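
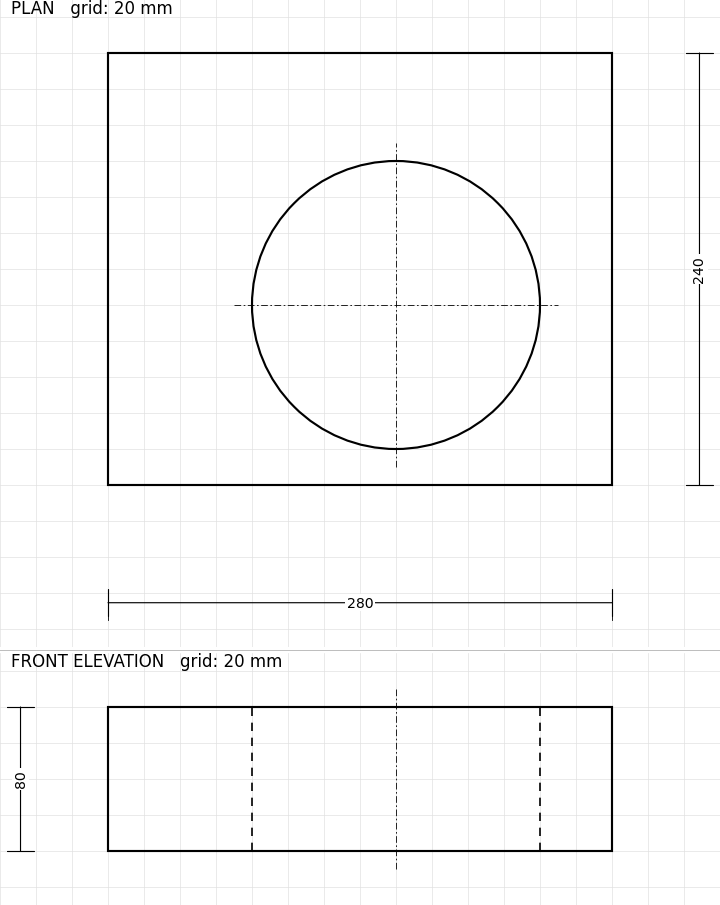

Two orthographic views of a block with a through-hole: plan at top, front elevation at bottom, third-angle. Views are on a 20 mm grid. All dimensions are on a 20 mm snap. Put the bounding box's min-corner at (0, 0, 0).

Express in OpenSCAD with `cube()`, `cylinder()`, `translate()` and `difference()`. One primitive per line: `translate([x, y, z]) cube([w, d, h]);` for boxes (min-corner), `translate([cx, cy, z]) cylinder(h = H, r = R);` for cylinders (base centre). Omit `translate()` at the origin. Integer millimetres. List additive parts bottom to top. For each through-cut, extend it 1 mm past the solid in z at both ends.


difference() {
  cube([280, 240, 80]);
  translate([160, 100, -1]) cylinder(h = 82, r = 80);
}


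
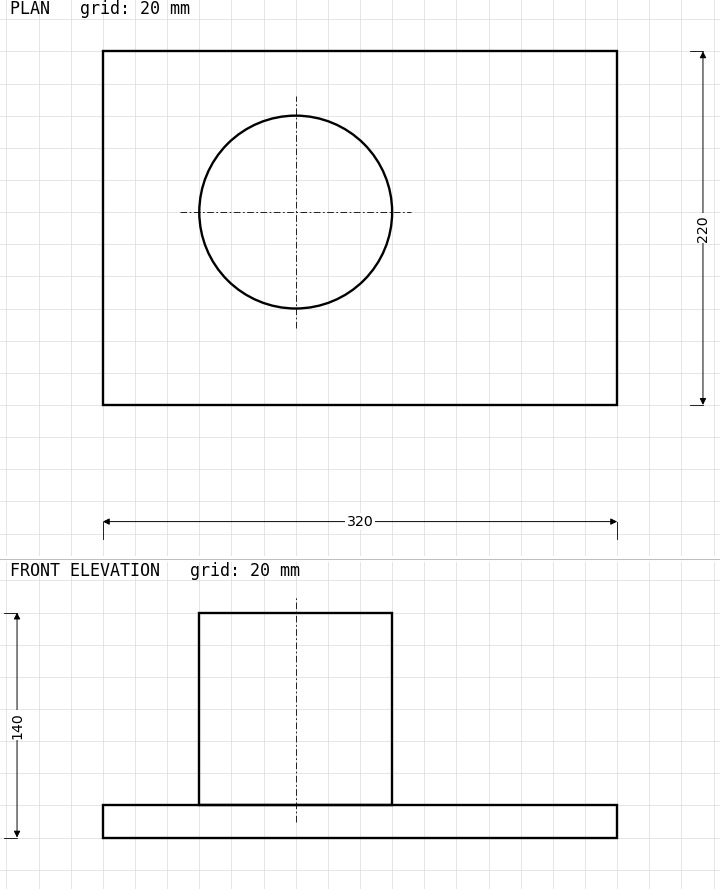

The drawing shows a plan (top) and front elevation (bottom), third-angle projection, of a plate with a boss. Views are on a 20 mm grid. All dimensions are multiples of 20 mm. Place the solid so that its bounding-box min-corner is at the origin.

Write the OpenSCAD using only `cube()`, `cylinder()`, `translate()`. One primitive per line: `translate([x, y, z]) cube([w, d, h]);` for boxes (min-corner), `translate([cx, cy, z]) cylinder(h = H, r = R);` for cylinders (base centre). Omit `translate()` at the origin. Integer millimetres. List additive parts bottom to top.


cube([320, 220, 20]);
translate([120, 120, 20]) cylinder(h = 120, r = 60);


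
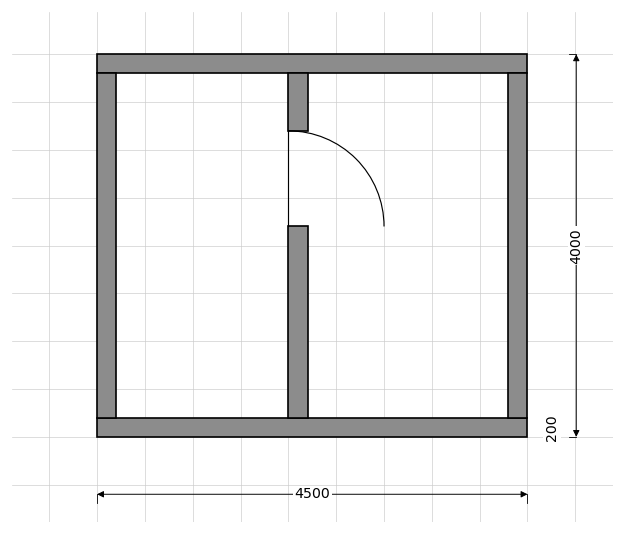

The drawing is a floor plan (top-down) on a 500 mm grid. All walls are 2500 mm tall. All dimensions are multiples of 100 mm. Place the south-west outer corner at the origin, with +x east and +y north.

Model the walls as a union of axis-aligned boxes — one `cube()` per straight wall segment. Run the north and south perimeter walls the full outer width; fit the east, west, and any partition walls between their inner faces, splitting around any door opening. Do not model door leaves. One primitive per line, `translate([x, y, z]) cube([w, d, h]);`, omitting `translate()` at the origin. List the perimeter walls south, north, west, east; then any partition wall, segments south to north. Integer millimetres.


cube([4500, 200, 2500]);
translate([0, 3800, 0]) cube([4500, 200, 2500]);
translate([0, 200, 0]) cube([200, 3600, 2500]);
translate([4300, 200, 0]) cube([200, 3600, 2500]);
translate([2000, 200, 0]) cube([200, 2000, 2500]);
translate([2000, 3200, 0]) cube([200, 600, 2500]);


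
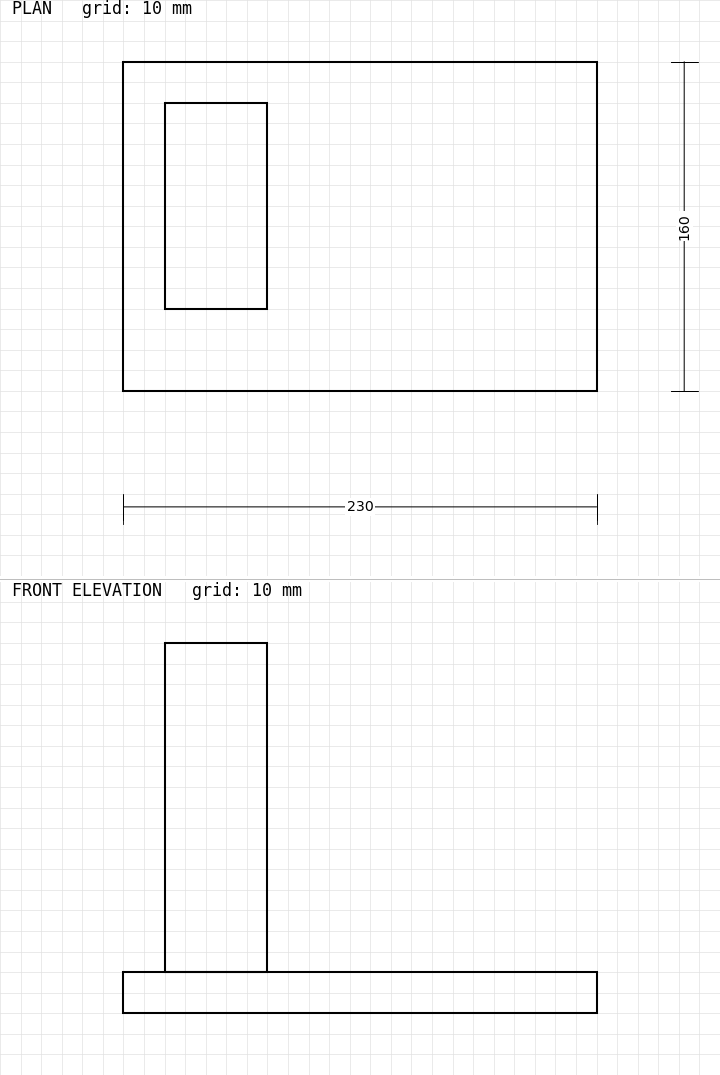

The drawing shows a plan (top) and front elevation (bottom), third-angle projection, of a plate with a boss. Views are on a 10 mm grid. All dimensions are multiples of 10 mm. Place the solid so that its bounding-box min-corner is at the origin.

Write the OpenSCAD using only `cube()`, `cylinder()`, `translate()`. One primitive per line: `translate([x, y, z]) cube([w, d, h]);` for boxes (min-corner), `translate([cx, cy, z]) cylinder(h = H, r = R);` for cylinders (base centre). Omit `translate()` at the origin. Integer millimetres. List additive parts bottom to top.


cube([230, 160, 20]);
translate([20, 40, 20]) cube([50, 100, 160]);


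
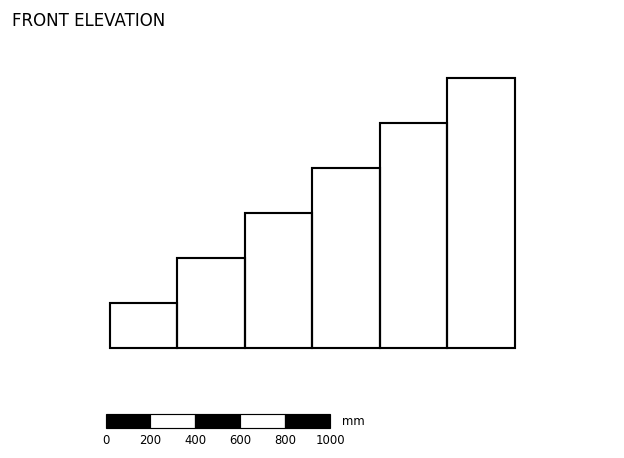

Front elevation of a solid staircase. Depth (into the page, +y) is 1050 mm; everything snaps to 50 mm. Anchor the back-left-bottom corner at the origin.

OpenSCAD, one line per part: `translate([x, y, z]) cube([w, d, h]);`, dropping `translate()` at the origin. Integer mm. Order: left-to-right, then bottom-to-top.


cube([300, 1050, 200]);
translate([300, 0, 0]) cube([300, 1050, 400]);
translate([600, 0, 0]) cube([300, 1050, 600]);
translate([900, 0, 0]) cube([300, 1050, 800]);
translate([1200, 0, 0]) cube([300, 1050, 1000]);
translate([1500, 0, 0]) cube([300, 1050, 1200]);


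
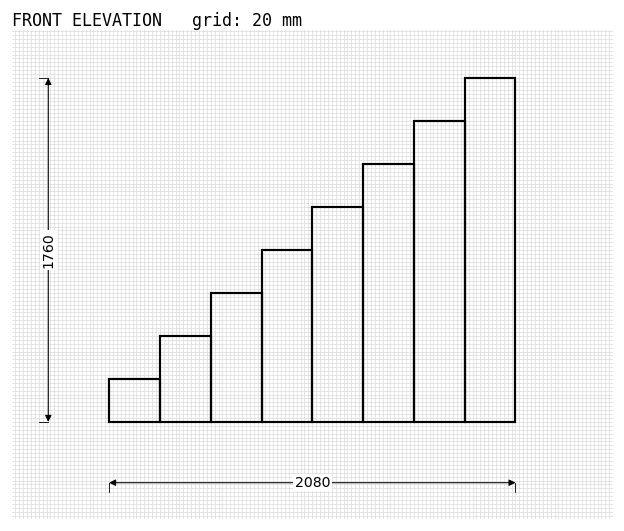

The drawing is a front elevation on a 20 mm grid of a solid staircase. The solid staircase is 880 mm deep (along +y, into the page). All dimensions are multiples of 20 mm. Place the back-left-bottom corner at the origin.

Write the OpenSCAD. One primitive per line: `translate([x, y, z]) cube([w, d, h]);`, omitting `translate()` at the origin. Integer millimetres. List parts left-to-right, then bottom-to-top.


cube([260, 880, 220]);
translate([260, 0, 0]) cube([260, 880, 440]);
translate([520, 0, 0]) cube([260, 880, 660]);
translate([780, 0, 0]) cube([260, 880, 880]);
translate([1040, 0, 0]) cube([260, 880, 1100]);
translate([1300, 0, 0]) cube([260, 880, 1320]);
translate([1560, 0, 0]) cube([260, 880, 1540]);
translate([1820, 0, 0]) cube([260, 880, 1760]);


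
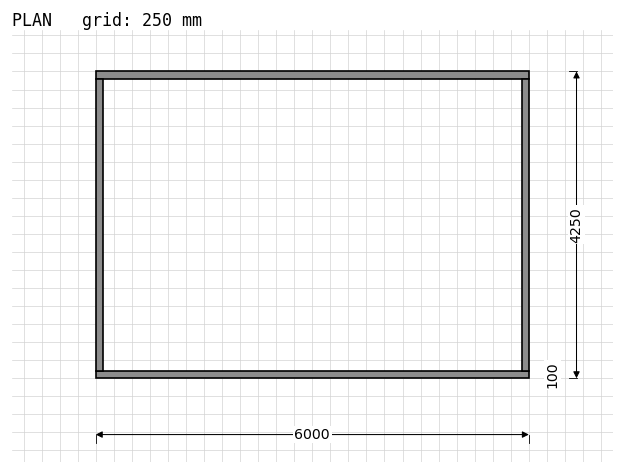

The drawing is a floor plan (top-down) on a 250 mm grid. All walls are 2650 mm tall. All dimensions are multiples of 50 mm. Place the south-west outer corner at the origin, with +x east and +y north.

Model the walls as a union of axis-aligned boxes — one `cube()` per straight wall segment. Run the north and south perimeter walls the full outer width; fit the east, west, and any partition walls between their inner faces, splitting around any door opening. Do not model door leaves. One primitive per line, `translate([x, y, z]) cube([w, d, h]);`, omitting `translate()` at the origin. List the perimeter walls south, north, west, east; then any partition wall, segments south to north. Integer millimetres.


cube([6000, 100, 2650]);
translate([0, 4150, 0]) cube([6000, 100, 2650]);
translate([0, 100, 0]) cube([100, 4050, 2650]);
translate([5900, 100, 0]) cube([100, 4050, 2650]);


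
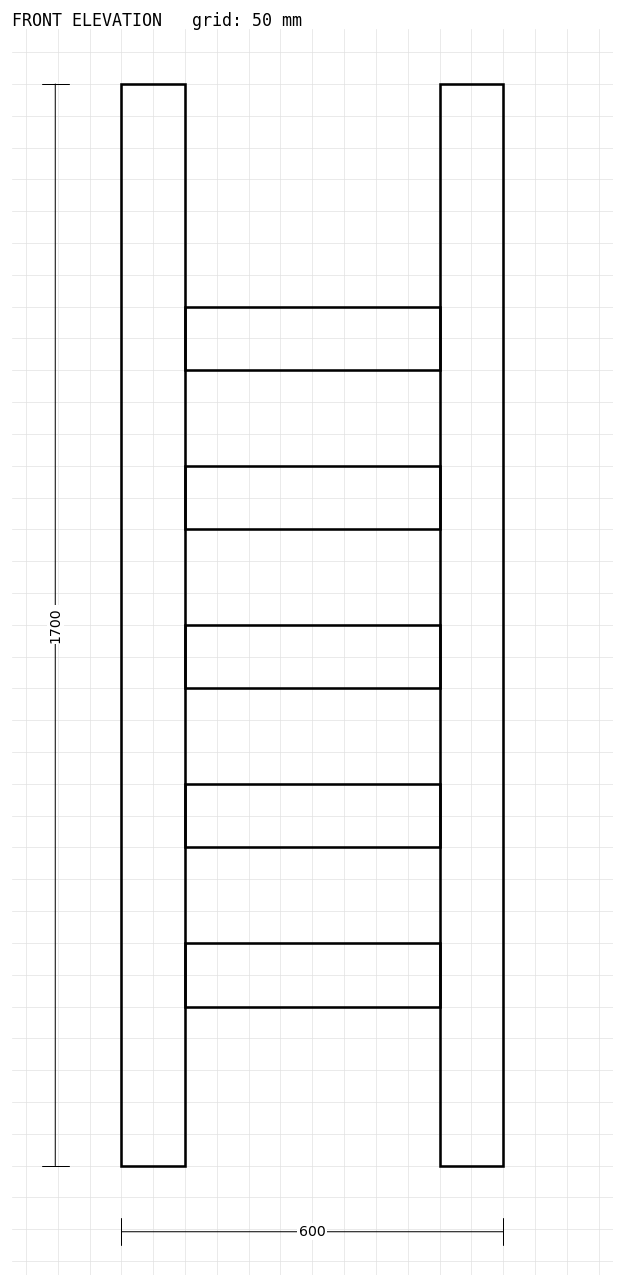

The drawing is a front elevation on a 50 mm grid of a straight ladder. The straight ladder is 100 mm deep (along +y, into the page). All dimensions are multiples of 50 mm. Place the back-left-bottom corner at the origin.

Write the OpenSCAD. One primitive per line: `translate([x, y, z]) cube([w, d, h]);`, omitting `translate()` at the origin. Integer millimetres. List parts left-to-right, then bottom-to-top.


cube([100, 100, 1700]);
translate([100, 0, 250]) cube([400, 100, 100]);
translate([100, 0, 500]) cube([400, 100, 100]);
translate([100, 0, 750]) cube([400, 100, 100]);
translate([100, 0, 1000]) cube([400, 100, 100]);
translate([100, 0, 1250]) cube([400, 100, 100]);
translate([500, 0, 0]) cube([100, 100, 1700]);


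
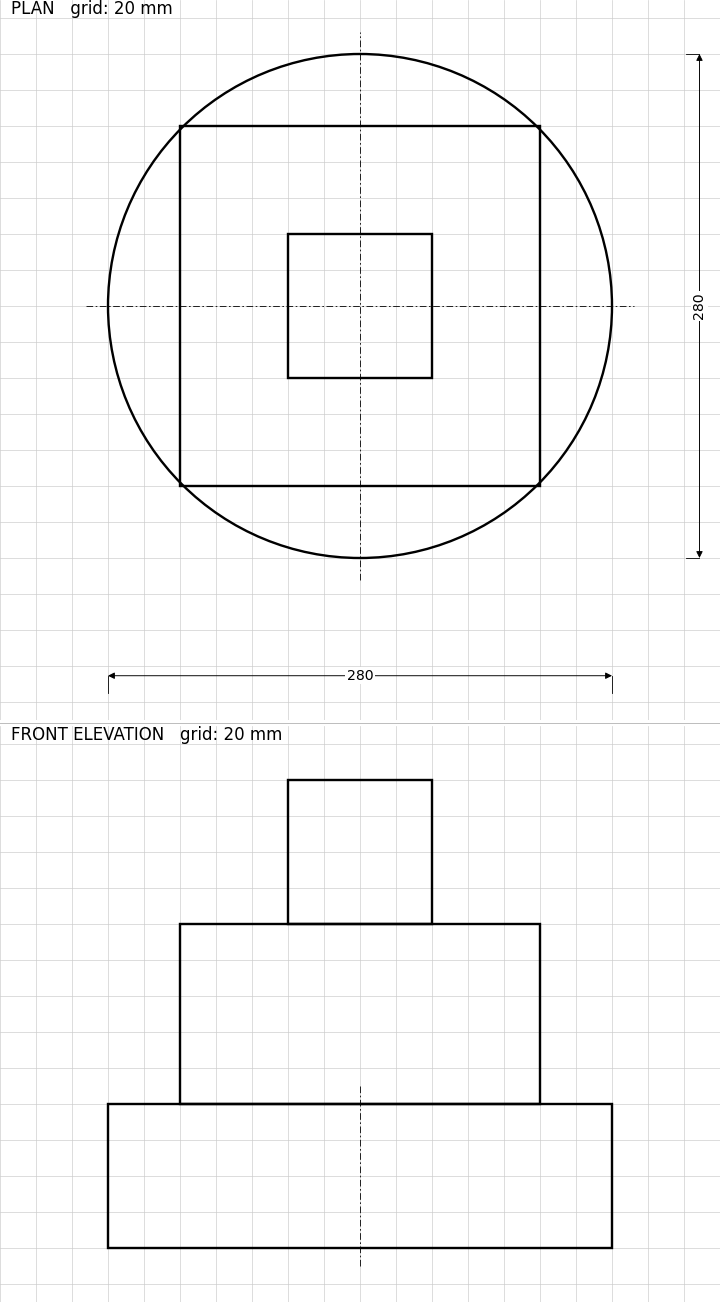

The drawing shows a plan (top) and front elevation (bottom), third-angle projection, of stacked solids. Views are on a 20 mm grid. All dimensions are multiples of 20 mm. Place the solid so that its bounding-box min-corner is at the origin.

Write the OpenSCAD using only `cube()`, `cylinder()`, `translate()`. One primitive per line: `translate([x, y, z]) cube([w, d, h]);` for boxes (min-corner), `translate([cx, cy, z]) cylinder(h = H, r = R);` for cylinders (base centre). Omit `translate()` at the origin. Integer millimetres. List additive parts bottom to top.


translate([140, 140, 0]) cylinder(h = 80, r = 140);
translate([40, 40, 80]) cube([200, 200, 100]);
translate([100, 100, 180]) cube([80, 80, 80]);


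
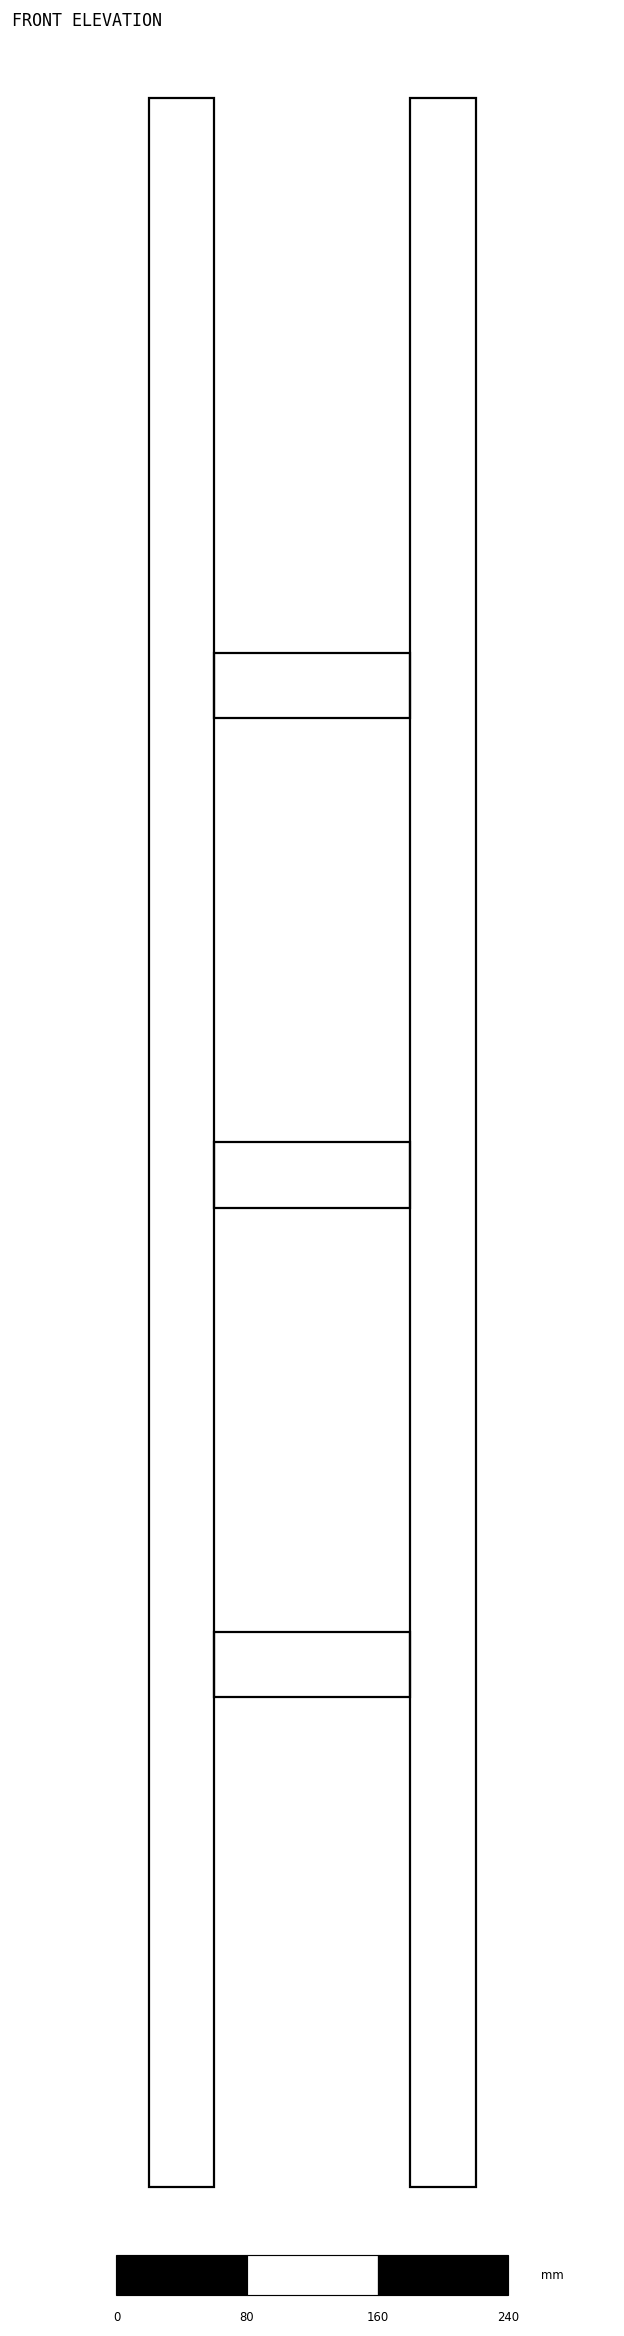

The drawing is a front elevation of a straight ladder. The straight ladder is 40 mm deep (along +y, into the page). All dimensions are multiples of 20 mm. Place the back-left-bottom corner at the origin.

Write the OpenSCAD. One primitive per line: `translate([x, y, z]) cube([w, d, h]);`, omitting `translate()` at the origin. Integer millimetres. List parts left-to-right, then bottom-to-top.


cube([40, 40, 1280]);
translate([40, 0, 300]) cube([120, 40, 40]);
translate([40, 0, 600]) cube([120, 40, 40]);
translate([40, 0, 900]) cube([120, 40, 40]);
translate([160, 0, 0]) cube([40, 40, 1280]);


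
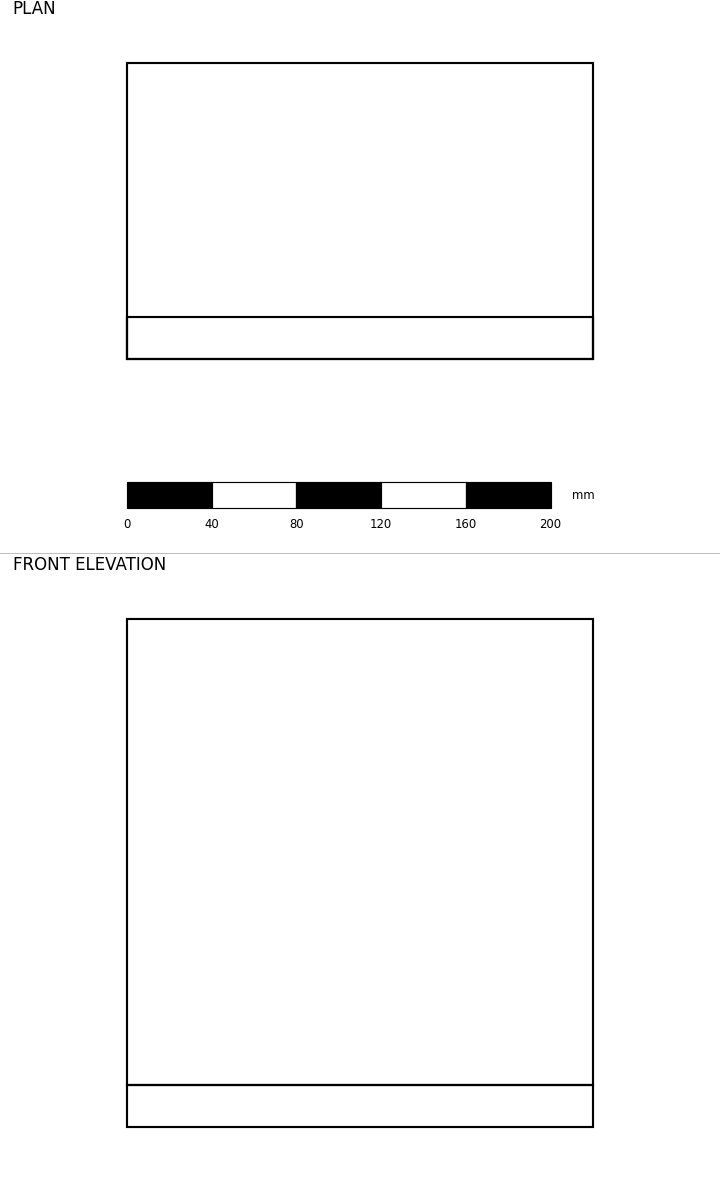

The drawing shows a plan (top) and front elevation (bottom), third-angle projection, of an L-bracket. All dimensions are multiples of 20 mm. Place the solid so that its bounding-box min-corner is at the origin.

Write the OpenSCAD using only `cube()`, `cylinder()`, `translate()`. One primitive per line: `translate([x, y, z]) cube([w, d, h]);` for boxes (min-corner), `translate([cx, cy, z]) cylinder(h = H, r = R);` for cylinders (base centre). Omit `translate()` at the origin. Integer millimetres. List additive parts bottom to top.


cube([220, 140, 20]);
translate([0, 0, 20]) cube([220, 20, 220]);


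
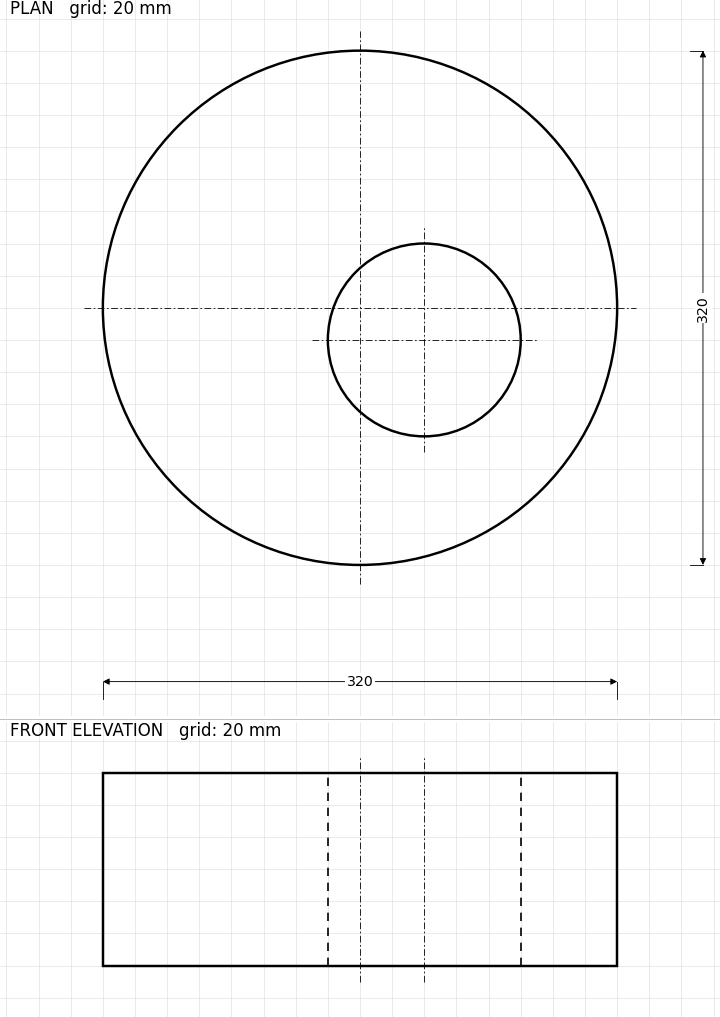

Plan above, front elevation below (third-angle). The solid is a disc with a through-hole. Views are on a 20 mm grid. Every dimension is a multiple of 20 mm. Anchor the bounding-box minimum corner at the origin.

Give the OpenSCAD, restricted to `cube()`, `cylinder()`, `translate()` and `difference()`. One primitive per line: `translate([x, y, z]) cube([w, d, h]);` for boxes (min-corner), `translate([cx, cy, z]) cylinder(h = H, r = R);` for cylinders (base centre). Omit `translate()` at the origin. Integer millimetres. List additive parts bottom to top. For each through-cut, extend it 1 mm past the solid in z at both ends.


difference() {
  translate([160, 160, 0]) cylinder(h = 120, r = 160);
  translate([200, 140, -1]) cylinder(h = 122, r = 60);
}


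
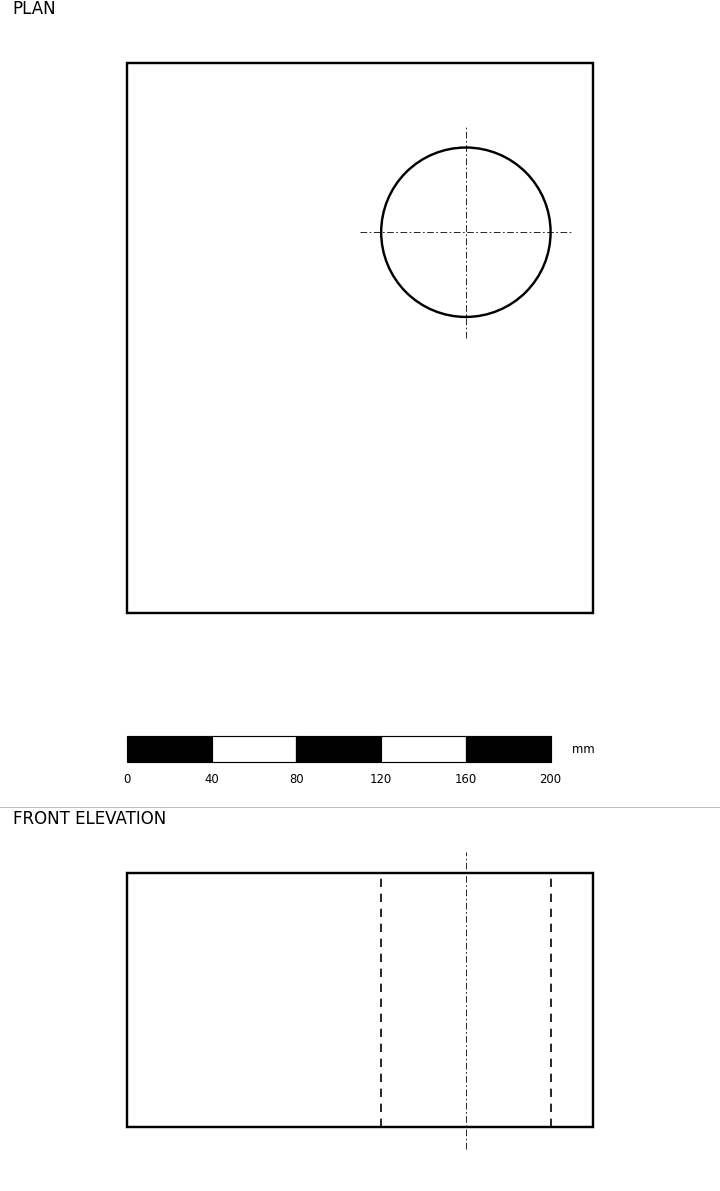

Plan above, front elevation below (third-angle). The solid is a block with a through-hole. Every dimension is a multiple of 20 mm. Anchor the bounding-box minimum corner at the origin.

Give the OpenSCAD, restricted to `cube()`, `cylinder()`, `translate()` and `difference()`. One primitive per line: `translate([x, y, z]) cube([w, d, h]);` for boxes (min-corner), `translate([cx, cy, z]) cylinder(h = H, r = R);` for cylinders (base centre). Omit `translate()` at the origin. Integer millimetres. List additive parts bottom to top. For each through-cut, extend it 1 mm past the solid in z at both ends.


difference() {
  cube([220, 260, 120]);
  translate([160, 180, -1]) cylinder(h = 122, r = 40);
}


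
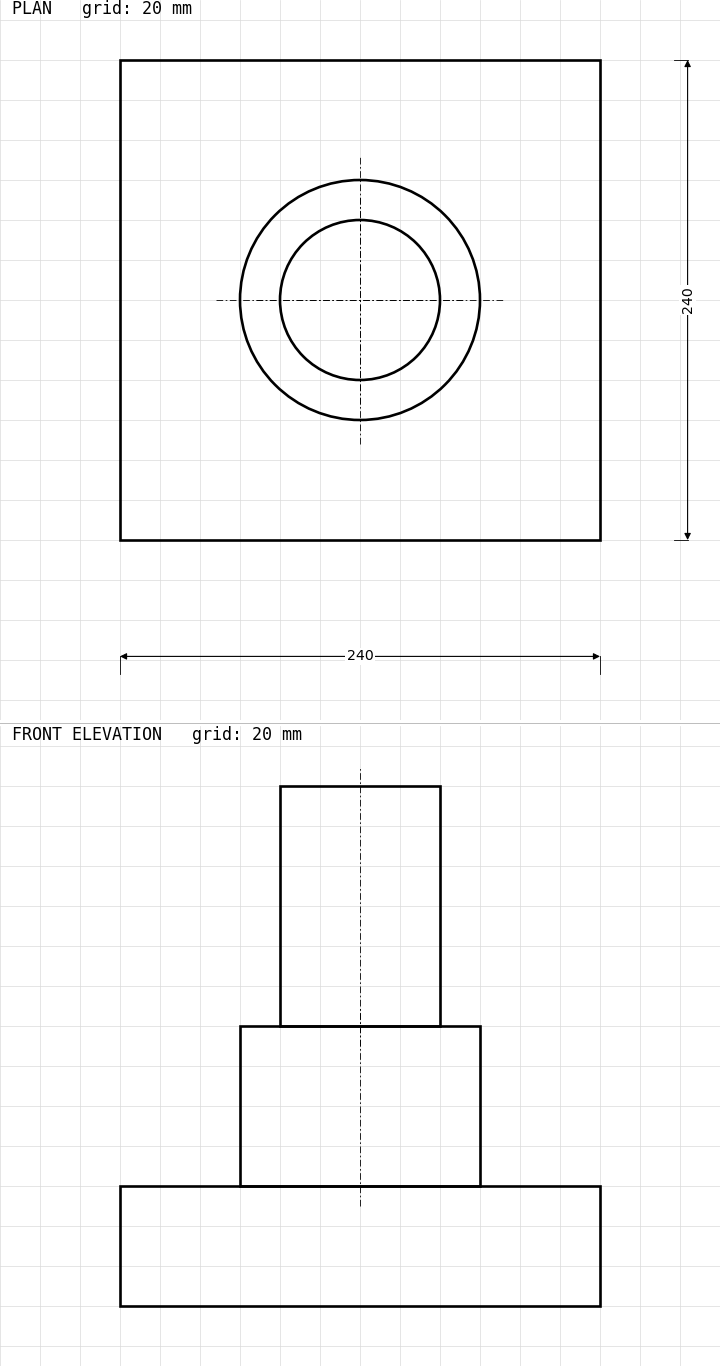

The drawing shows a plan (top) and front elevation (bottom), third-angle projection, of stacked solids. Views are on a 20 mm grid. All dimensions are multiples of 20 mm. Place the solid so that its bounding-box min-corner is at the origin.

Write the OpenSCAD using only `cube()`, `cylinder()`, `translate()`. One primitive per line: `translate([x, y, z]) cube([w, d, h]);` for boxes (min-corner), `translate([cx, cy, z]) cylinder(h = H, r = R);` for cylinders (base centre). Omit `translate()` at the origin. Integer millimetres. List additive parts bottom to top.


cube([240, 240, 60]);
translate([120, 120, 60]) cylinder(h = 80, r = 60);
translate([120, 120, 140]) cylinder(h = 120, r = 40);


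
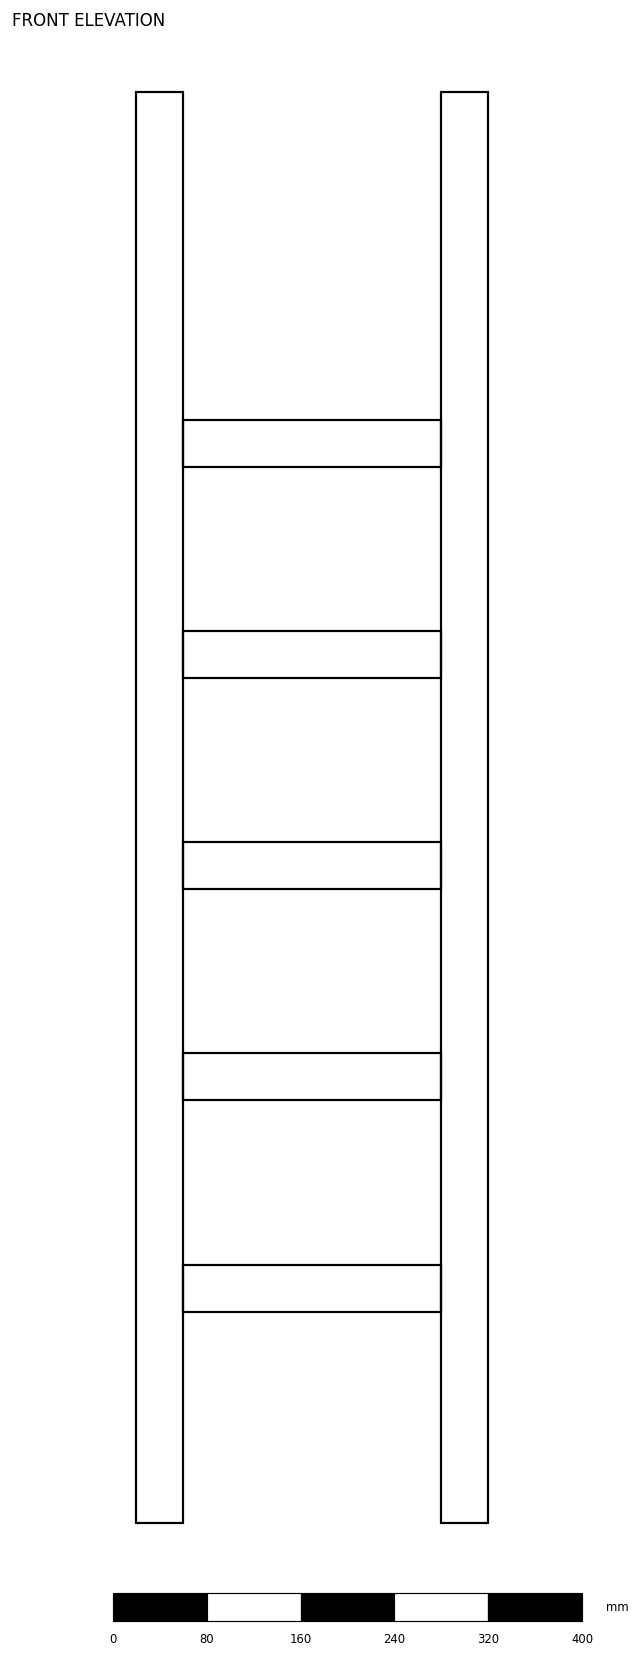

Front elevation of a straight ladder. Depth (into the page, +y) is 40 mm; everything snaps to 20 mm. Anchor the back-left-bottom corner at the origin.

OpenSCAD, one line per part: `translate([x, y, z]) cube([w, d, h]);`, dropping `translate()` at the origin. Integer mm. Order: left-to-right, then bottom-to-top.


cube([40, 40, 1220]);
translate([40, 0, 180]) cube([220, 40, 40]);
translate([40, 0, 360]) cube([220, 40, 40]);
translate([40, 0, 540]) cube([220, 40, 40]);
translate([40, 0, 720]) cube([220, 40, 40]);
translate([40, 0, 900]) cube([220, 40, 40]);
translate([260, 0, 0]) cube([40, 40, 1220]);


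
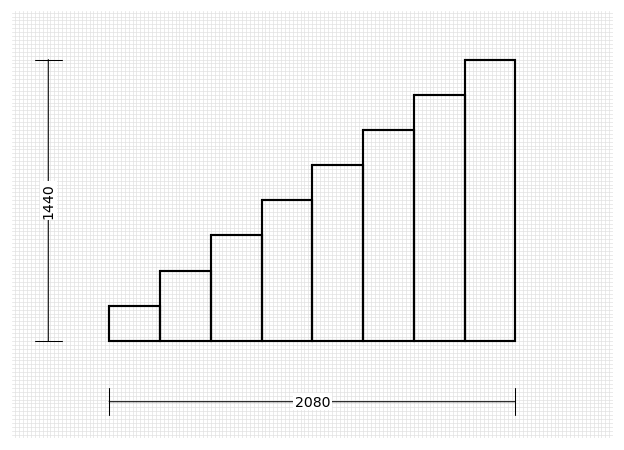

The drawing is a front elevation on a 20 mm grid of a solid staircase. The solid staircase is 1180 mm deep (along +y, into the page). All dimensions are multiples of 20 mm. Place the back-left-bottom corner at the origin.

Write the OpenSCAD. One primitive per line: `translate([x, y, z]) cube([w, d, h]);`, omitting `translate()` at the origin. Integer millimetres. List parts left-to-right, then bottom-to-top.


cube([260, 1180, 180]);
translate([260, 0, 0]) cube([260, 1180, 360]);
translate([520, 0, 0]) cube([260, 1180, 540]);
translate([780, 0, 0]) cube([260, 1180, 720]);
translate([1040, 0, 0]) cube([260, 1180, 900]);
translate([1300, 0, 0]) cube([260, 1180, 1080]);
translate([1560, 0, 0]) cube([260, 1180, 1260]);
translate([1820, 0, 0]) cube([260, 1180, 1440]);


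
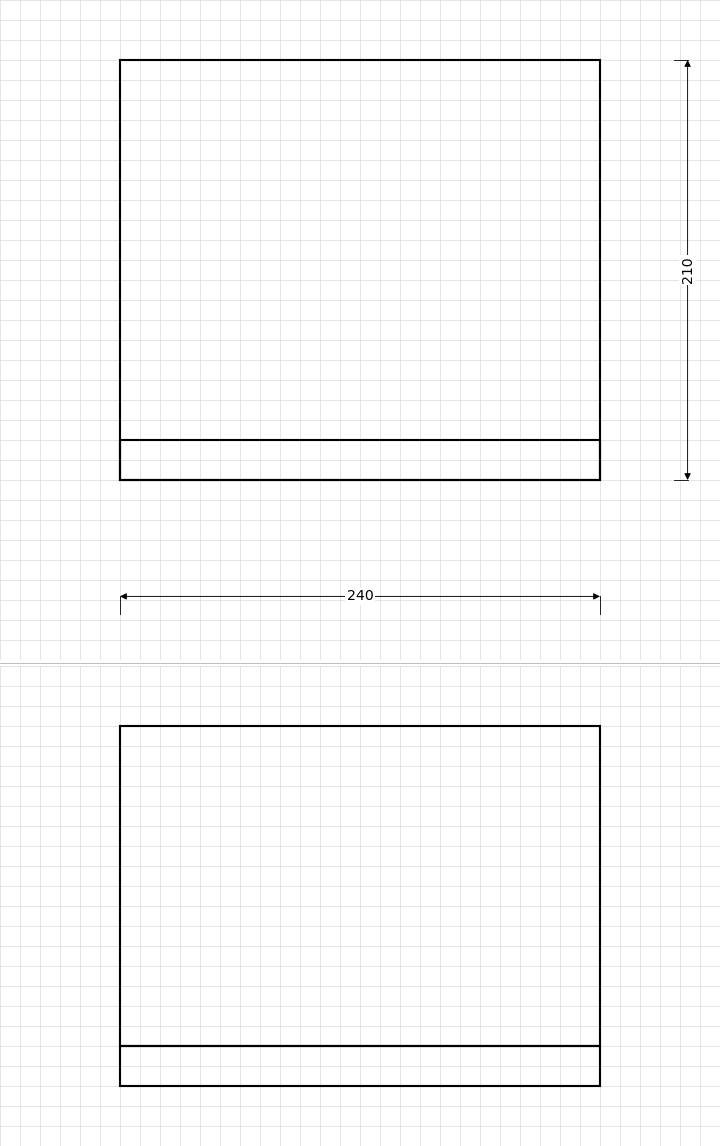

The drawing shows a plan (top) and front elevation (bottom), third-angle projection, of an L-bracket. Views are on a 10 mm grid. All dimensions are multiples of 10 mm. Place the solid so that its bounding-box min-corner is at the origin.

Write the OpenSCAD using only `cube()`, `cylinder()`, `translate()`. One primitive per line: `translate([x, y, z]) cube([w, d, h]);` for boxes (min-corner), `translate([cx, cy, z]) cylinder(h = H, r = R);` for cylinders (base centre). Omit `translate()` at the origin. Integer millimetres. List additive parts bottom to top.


cube([240, 210, 20]);
translate([0, 0, 20]) cube([240, 20, 160]);


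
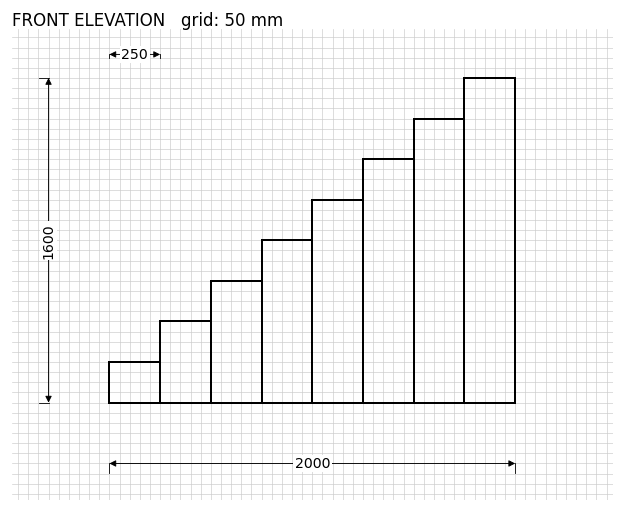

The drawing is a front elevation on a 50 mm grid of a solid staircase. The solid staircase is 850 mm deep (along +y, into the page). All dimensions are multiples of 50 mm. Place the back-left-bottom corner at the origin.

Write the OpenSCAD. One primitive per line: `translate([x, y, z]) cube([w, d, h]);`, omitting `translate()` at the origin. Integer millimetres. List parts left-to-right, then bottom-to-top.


cube([250, 850, 200]);
translate([250, 0, 0]) cube([250, 850, 400]);
translate([500, 0, 0]) cube([250, 850, 600]);
translate([750, 0, 0]) cube([250, 850, 800]);
translate([1000, 0, 0]) cube([250, 850, 1000]);
translate([1250, 0, 0]) cube([250, 850, 1200]);
translate([1500, 0, 0]) cube([250, 850, 1400]);
translate([1750, 0, 0]) cube([250, 850, 1600]);


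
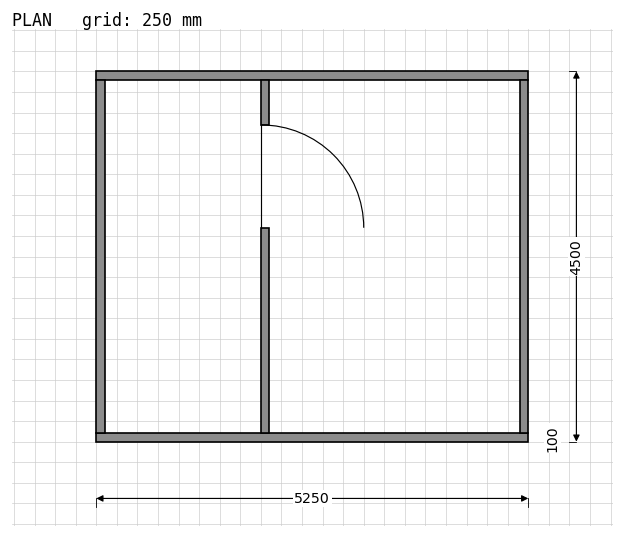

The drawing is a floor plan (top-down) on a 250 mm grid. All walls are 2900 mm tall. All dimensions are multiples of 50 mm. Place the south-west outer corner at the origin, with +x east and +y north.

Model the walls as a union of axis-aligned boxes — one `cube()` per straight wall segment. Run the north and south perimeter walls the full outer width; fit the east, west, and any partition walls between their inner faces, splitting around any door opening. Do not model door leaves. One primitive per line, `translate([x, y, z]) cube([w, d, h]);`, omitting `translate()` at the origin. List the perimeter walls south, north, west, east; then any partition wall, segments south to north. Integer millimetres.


cube([5250, 100, 2900]);
translate([0, 4400, 0]) cube([5250, 100, 2900]);
translate([0, 100, 0]) cube([100, 4300, 2900]);
translate([5150, 100, 0]) cube([100, 4300, 2900]);
translate([2000, 100, 0]) cube([100, 2500, 2900]);
translate([2000, 3850, 0]) cube([100, 550, 2900]);


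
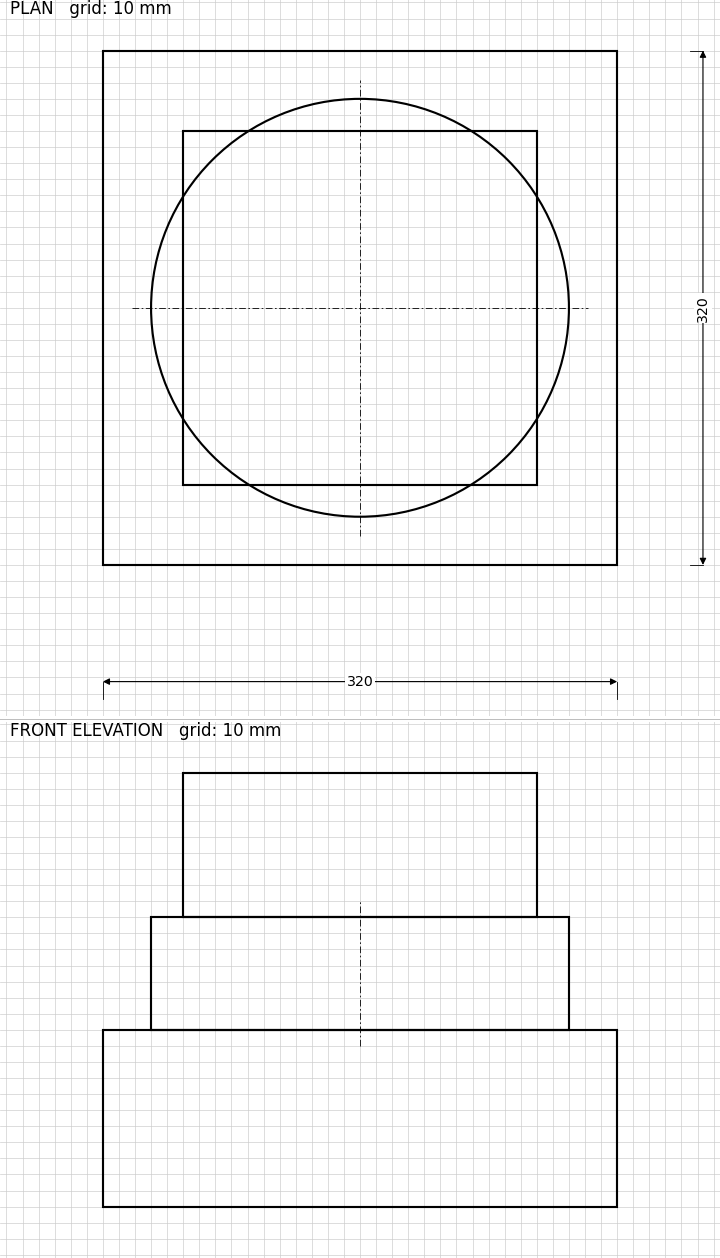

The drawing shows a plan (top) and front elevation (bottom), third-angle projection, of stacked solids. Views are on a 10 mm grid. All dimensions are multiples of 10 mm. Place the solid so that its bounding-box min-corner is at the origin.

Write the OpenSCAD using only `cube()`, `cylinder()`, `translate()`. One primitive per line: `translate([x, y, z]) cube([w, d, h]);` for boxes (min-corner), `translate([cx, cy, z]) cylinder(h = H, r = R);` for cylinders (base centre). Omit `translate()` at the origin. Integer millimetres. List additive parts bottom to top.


cube([320, 320, 110]);
translate([160, 160, 110]) cylinder(h = 70, r = 130);
translate([50, 50, 180]) cube([220, 220, 90]);


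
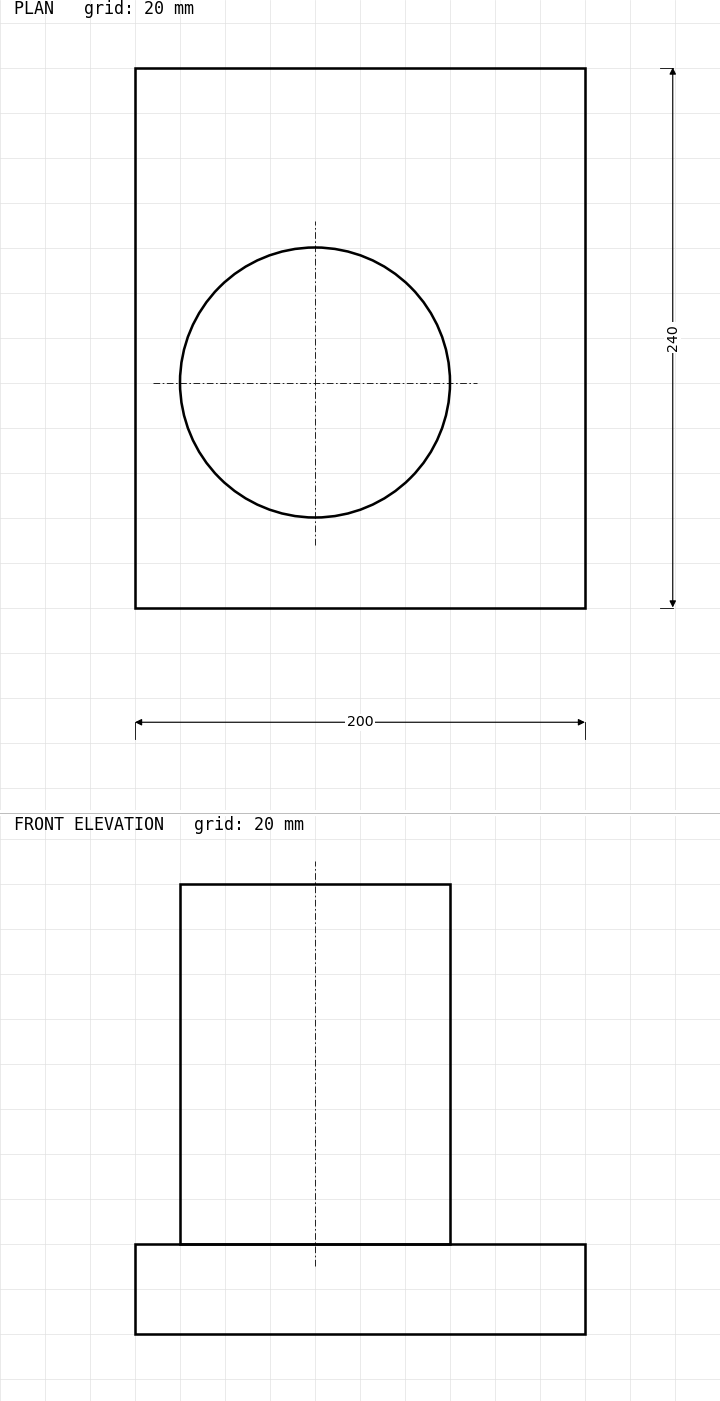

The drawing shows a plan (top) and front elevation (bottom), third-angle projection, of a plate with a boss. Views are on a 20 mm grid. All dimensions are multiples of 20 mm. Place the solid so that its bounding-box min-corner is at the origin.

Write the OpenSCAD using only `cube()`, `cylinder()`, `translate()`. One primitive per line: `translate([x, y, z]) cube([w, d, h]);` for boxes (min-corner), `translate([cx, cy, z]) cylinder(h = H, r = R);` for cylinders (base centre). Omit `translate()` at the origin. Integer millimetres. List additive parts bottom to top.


cube([200, 240, 40]);
translate([80, 100, 40]) cylinder(h = 160, r = 60);


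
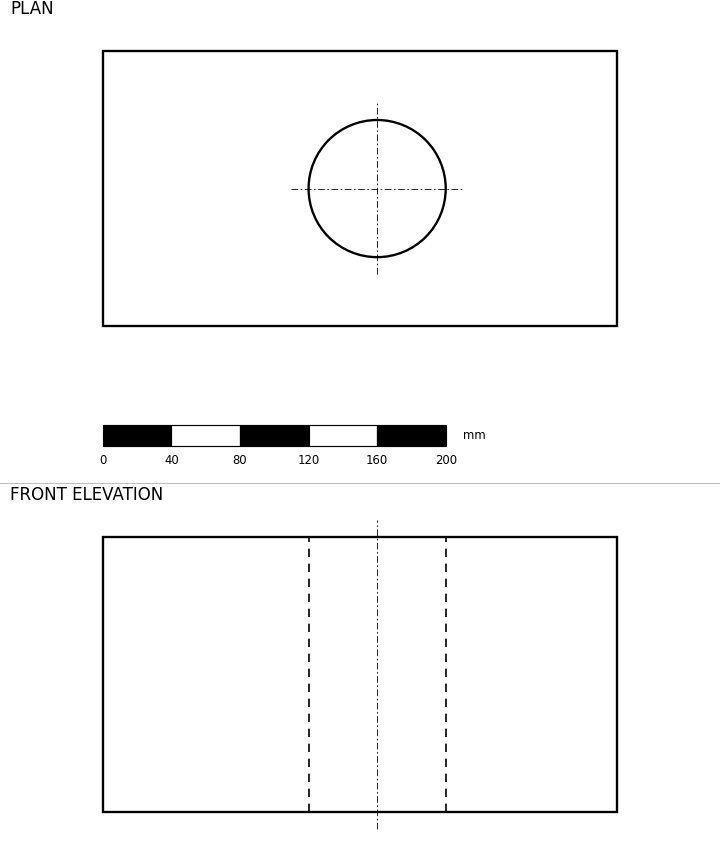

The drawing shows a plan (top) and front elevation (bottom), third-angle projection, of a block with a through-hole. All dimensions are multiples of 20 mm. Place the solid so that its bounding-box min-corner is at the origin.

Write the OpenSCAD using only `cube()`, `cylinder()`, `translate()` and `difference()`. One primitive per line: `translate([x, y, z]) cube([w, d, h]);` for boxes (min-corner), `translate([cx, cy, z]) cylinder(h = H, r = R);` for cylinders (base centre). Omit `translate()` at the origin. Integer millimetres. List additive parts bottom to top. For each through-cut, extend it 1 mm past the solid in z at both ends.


difference() {
  cube([300, 160, 160]);
  translate([160, 80, -1]) cylinder(h = 162, r = 40);
}


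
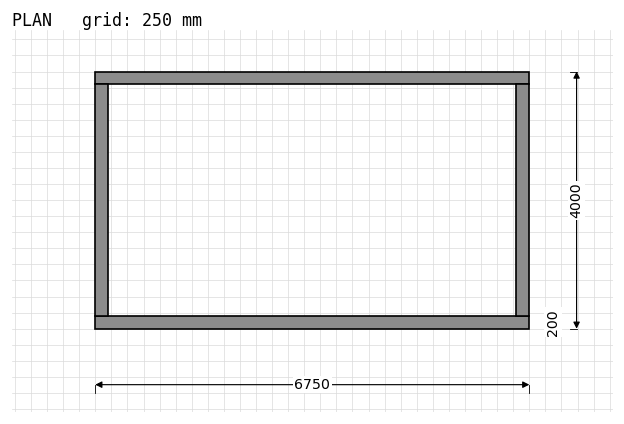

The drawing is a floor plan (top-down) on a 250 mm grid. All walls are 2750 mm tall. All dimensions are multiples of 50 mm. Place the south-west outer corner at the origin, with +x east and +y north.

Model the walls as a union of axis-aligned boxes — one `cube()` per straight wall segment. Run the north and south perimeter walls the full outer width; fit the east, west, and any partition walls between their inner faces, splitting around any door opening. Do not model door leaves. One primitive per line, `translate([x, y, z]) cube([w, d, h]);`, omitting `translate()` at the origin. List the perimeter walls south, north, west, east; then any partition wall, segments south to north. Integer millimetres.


cube([6750, 200, 2750]);
translate([0, 3800, 0]) cube([6750, 200, 2750]);
translate([0, 200, 0]) cube([200, 3600, 2750]);
translate([6550, 200, 0]) cube([200, 3600, 2750]);


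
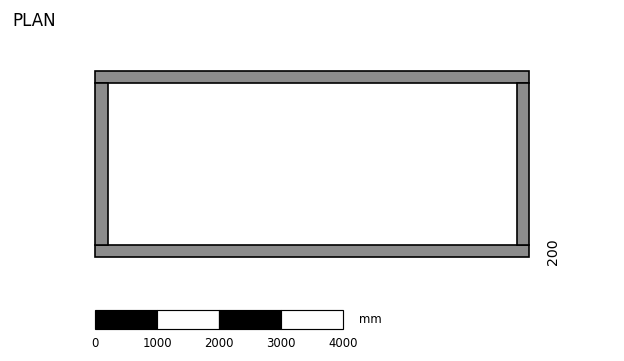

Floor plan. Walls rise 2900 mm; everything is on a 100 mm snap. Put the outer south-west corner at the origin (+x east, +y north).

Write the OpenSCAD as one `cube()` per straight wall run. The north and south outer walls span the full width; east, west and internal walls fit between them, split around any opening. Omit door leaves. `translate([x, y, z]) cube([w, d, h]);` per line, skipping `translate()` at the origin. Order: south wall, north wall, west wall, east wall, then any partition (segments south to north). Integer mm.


cube([7000, 200, 2900]);
translate([0, 2800, 0]) cube([7000, 200, 2900]);
translate([0, 200, 0]) cube([200, 2600, 2900]);
translate([6800, 200, 0]) cube([200, 2600, 2900]);


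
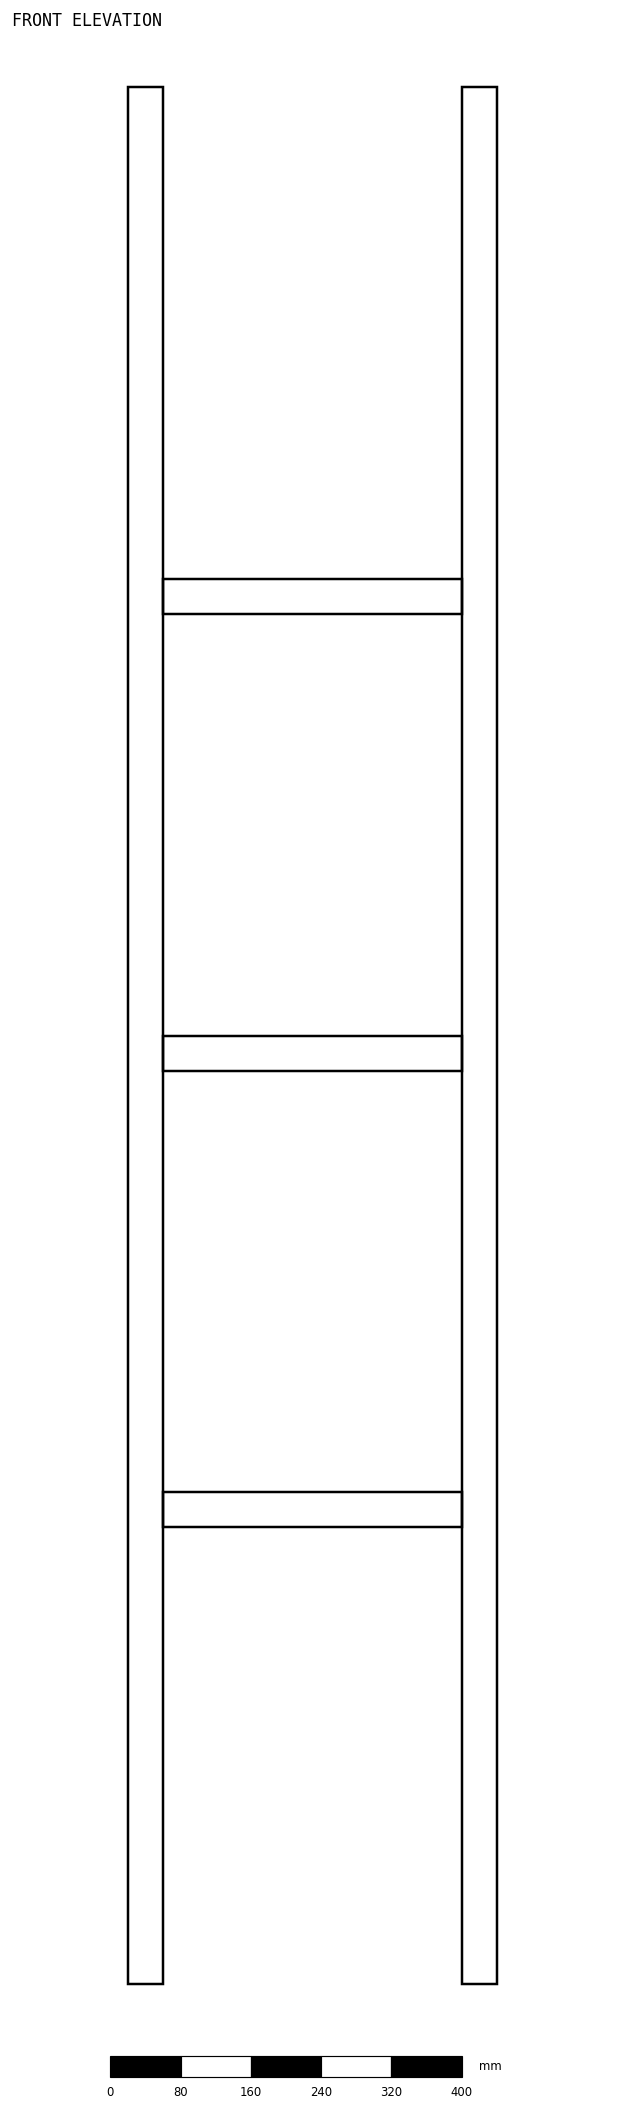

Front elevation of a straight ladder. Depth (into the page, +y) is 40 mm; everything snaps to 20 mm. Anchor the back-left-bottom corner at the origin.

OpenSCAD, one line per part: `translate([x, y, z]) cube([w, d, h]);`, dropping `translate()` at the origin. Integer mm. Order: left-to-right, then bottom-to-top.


cube([40, 40, 2160]);
translate([40, 0, 520]) cube([340, 40, 40]);
translate([40, 0, 1040]) cube([340, 40, 40]);
translate([40, 0, 1560]) cube([340, 40, 40]);
translate([380, 0, 0]) cube([40, 40, 2160]);


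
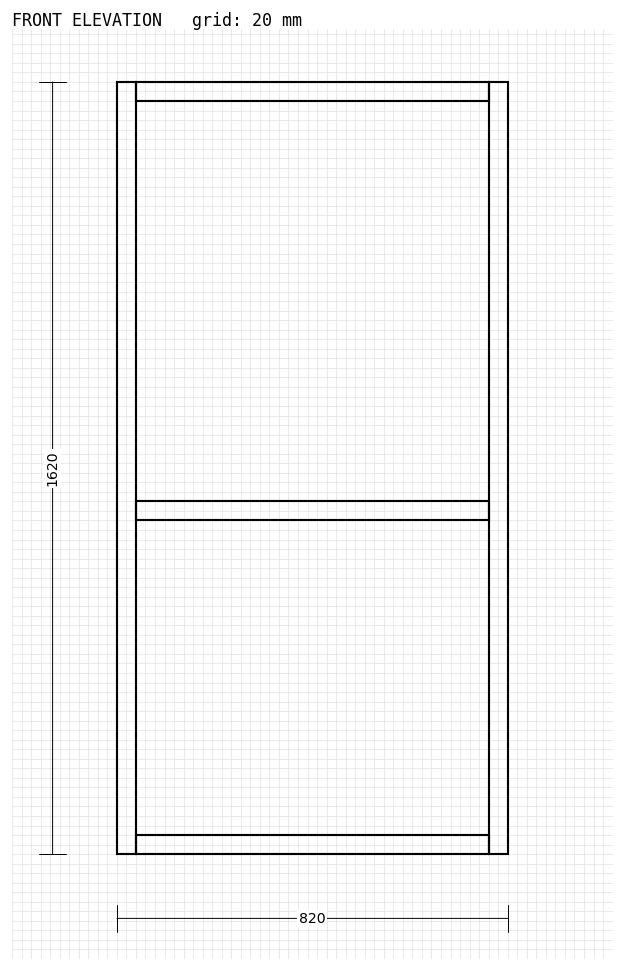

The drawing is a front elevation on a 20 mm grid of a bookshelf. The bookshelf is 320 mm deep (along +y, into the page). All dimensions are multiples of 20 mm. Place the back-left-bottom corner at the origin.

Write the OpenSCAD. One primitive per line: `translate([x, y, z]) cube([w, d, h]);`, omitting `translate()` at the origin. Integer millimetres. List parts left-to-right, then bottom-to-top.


cube([40, 320, 1620]);
translate([40, 0, 0]) cube([740, 320, 40]);
translate([40, 0, 700]) cube([740, 320, 40]);
translate([40, 0, 1580]) cube([740, 320, 40]);
translate([780, 0, 0]) cube([40, 320, 1620]);


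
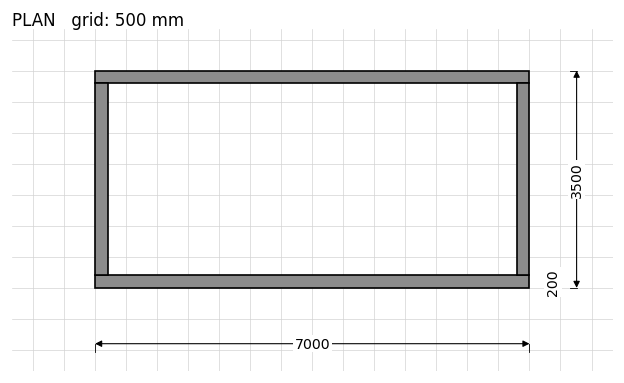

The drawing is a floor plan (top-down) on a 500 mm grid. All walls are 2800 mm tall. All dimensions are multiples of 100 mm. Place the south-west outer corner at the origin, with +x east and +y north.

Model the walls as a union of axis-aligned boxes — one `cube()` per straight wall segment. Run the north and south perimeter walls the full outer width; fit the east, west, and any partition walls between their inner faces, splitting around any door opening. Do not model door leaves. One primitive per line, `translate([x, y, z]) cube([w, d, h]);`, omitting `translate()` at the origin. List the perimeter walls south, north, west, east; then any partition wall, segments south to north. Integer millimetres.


cube([7000, 200, 2800]);
translate([0, 3300, 0]) cube([7000, 200, 2800]);
translate([0, 200, 0]) cube([200, 3100, 2800]);
translate([6800, 200, 0]) cube([200, 3100, 2800]);


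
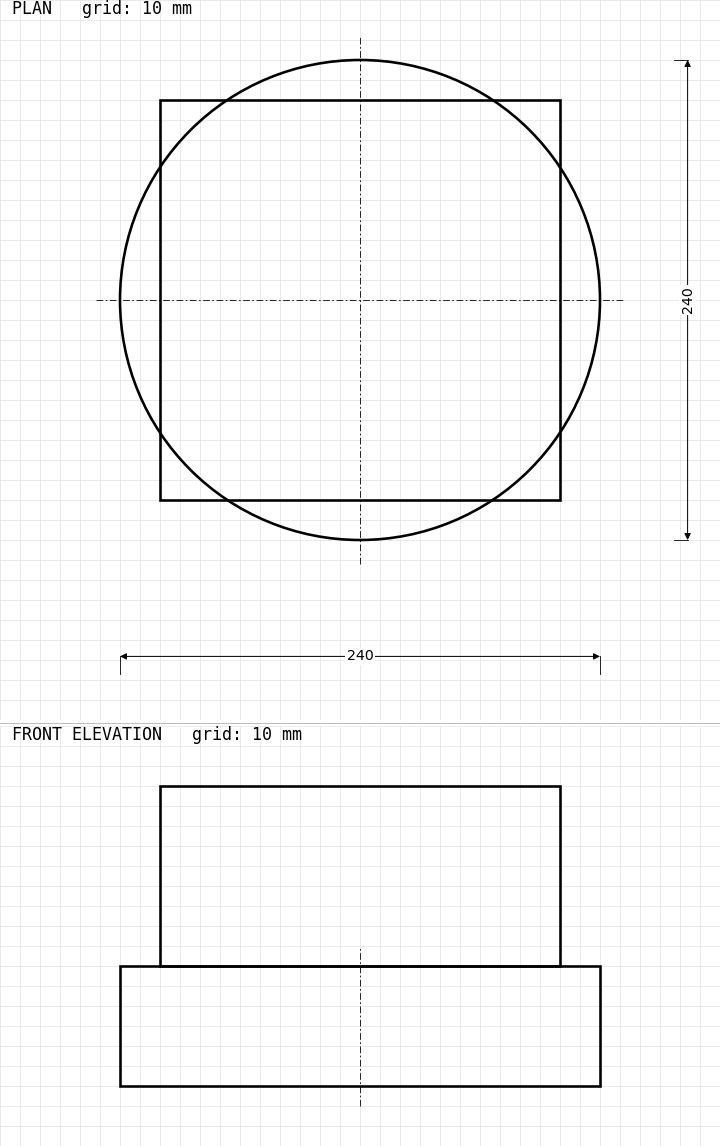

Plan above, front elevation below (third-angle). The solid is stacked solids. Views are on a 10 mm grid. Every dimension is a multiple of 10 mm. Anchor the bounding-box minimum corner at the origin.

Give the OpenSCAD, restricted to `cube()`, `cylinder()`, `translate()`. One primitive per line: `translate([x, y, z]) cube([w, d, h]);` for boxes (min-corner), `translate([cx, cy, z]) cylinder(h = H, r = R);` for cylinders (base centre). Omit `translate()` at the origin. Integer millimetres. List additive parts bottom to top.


translate([120, 120, 0]) cylinder(h = 60, r = 120);
translate([20, 20, 60]) cube([200, 200, 90]);


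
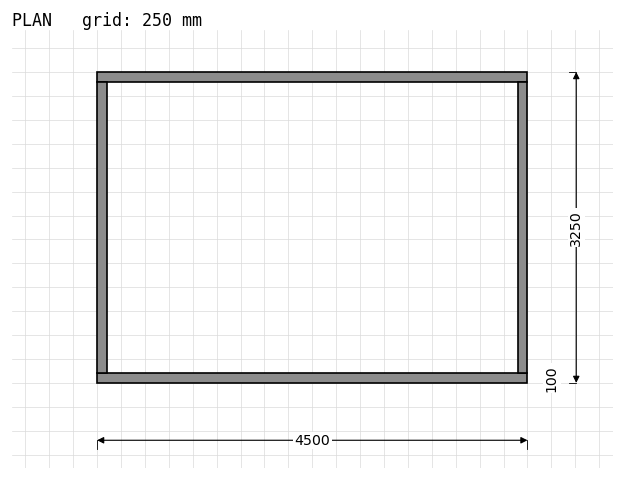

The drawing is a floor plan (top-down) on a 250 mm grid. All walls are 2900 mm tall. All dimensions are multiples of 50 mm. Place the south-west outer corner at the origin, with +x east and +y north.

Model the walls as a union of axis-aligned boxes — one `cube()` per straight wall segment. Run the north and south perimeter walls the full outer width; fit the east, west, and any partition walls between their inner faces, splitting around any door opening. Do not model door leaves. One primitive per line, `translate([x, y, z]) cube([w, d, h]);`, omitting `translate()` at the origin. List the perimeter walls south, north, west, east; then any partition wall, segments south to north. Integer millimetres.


cube([4500, 100, 2900]);
translate([0, 3150, 0]) cube([4500, 100, 2900]);
translate([0, 100, 0]) cube([100, 3050, 2900]);
translate([4400, 100, 0]) cube([100, 3050, 2900]);


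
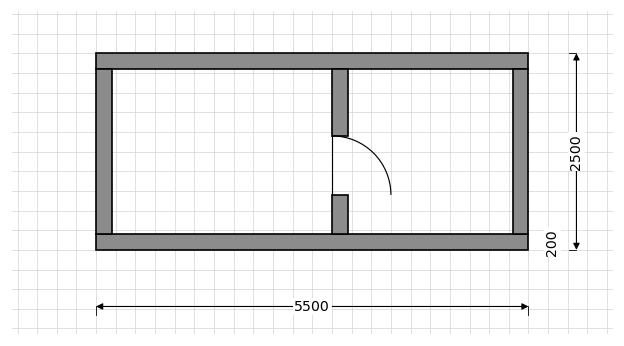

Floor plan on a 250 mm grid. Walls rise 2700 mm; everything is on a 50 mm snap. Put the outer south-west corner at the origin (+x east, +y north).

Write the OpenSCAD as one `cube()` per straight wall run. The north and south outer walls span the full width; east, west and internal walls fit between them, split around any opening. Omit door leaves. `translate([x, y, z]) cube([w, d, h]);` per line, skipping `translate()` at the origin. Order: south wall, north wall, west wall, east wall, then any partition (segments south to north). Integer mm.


cube([5500, 200, 2700]);
translate([0, 2300, 0]) cube([5500, 200, 2700]);
translate([0, 200, 0]) cube([200, 2100, 2700]);
translate([5300, 200, 0]) cube([200, 2100, 2700]);
translate([3000, 200, 0]) cube([200, 500, 2700]);
translate([3000, 1450, 0]) cube([200, 850, 2700]);


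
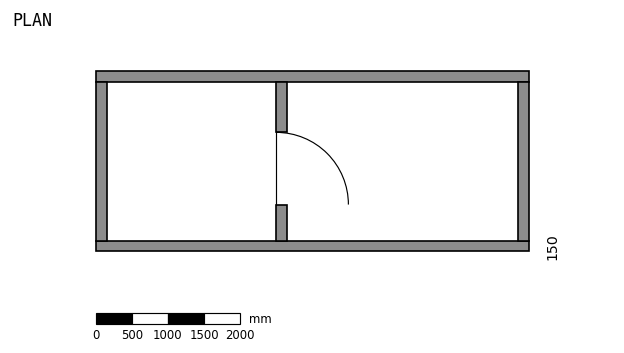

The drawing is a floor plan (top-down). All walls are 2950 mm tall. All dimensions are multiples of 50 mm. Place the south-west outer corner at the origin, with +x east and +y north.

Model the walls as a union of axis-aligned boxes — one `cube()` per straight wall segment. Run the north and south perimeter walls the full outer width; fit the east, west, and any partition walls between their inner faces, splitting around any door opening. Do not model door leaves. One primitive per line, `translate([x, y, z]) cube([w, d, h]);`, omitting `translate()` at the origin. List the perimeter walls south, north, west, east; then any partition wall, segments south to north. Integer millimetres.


cube([6000, 150, 2950]);
translate([0, 2350, 0]) cube([6000, 150, 2950]);
translate([0, 150, 0]) cube([150, 2200, 2950]);
translate([5850, 150, 0]) cube([150, 2200, 2950]);
translate([2500, 150, 0]) cube([150, 500, 2950]);
translate([2500, 1650, 0]) cube([150, 700, 2950]);


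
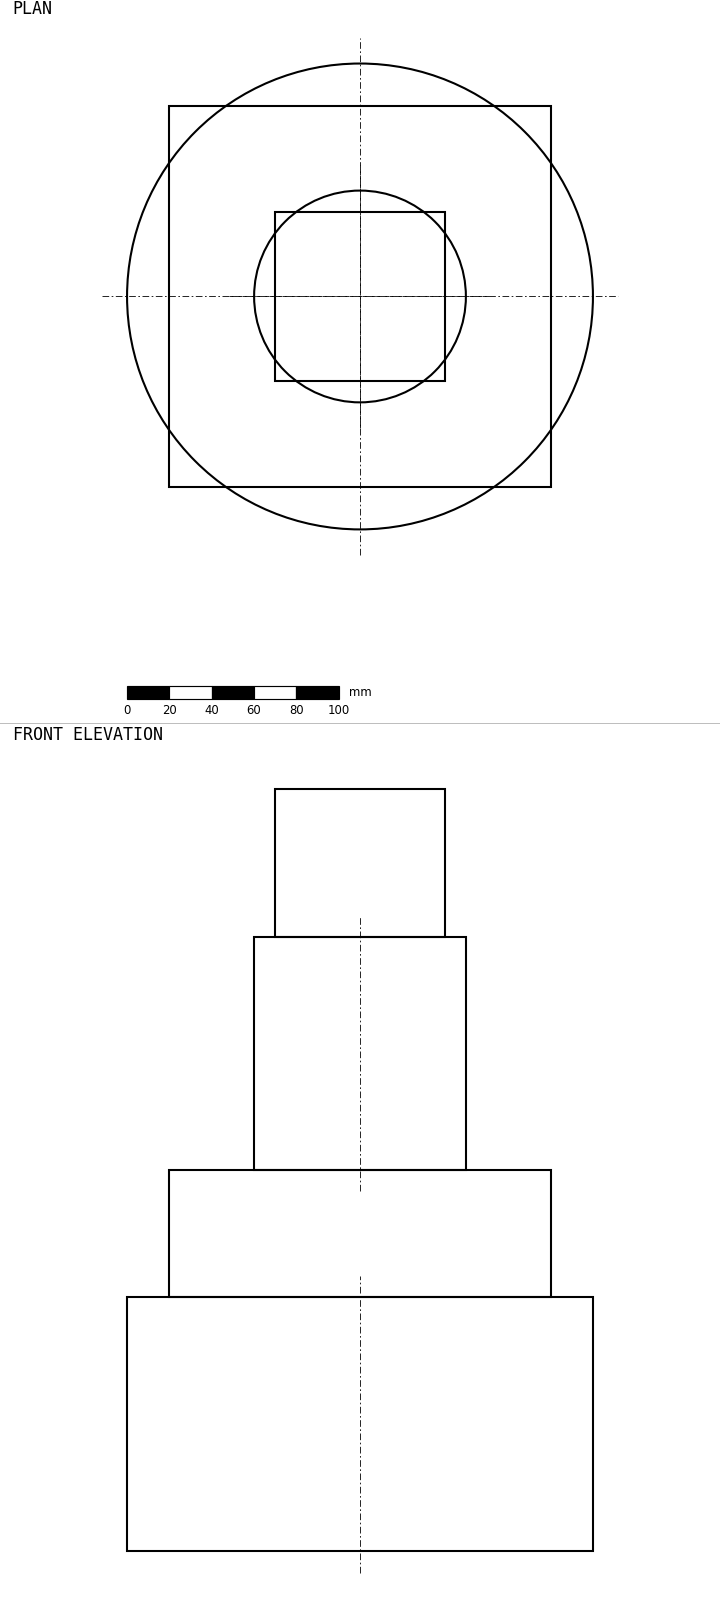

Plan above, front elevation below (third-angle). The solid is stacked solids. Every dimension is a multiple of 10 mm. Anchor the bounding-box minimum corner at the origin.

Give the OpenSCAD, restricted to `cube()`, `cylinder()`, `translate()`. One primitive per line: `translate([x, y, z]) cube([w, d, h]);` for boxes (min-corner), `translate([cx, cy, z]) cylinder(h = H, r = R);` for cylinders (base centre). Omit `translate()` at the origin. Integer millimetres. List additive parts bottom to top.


translate([110, 110, 0]) cylinder(h = 120, r = 110);
translate([20, 20, 120]) cube([180, 180, 60]);
translate([110, 110, 180]) cylinder(h = 110, r = 50);
translate([70, 70, 290]) cube([80, 80, 70]);


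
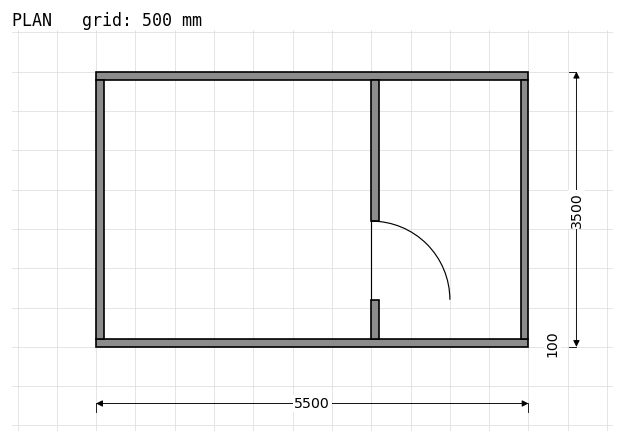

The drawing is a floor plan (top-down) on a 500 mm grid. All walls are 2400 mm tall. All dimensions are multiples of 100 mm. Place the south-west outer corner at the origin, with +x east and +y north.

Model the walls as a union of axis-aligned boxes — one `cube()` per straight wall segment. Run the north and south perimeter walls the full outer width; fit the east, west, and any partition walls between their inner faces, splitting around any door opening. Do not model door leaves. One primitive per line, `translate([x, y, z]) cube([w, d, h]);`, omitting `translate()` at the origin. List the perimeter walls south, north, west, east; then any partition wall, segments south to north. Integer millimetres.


cube([5500, 100, 2400]);
translate([0, 3400, 0]) cube([5500, 100, 2400]);
translate([0, 100, 0]) cube([100, 3300, 2400]);
translate([5400, 100, 0]) cube([100, 3300, 2400]);
translate([3500, 100, 0]) cube([100, 500, 2400]);
translate([3500, 1600, 0]) cube([100, 1800, 2400]);


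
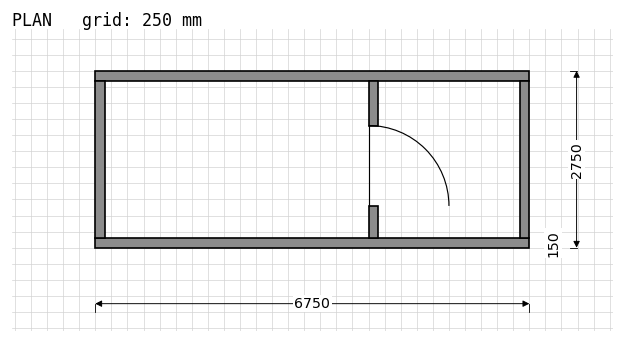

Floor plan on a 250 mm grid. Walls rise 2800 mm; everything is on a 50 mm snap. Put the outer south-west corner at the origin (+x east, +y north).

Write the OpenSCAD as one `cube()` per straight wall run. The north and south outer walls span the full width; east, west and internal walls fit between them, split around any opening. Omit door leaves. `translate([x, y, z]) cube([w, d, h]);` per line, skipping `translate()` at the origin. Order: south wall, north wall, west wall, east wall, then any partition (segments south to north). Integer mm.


cube([6750, 150, 2800]);
translate([0, 2600, 0]) cube([6750, 150, 2800]);
translate([0, 150, 0]) cube([150, 2450, 2800]);
translate([6600, 150, 0]) cube([150, 2450, 2800]);
translate([4250, 150, 0]) cube([150, 500, 2800]);
translate([4250, 1900, 0]) cube([150, 700, 2800]);


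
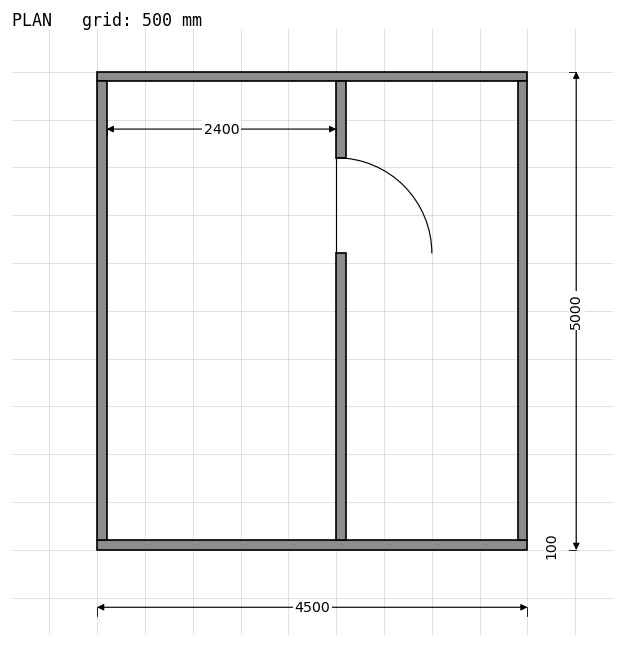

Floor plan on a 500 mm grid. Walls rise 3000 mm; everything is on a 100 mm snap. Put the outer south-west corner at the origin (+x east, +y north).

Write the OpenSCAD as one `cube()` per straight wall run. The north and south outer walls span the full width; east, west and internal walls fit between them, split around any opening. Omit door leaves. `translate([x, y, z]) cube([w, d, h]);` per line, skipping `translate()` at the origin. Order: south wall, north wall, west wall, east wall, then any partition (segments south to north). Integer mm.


cube([4500, 100, 3000]);
translate([0, 4900, 0]) cube([4500, 100, 3000]);
translate([0, 100, 0]) cube([100, 4800, 3000]);
translate([4400, 100, 0]) cube([100, 4800, 3000]);
translate([2500, 100, 0]) cube([100, 3000, 3000]);
translate([2500, 4100, 0]) cube([100, 800, 3000]);
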